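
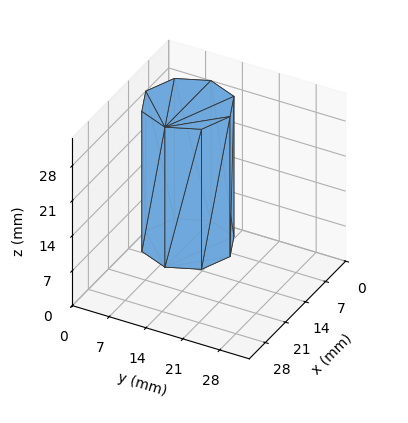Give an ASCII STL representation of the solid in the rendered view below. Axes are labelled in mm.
Reading the render: the shape is a regular 8-sided prism (a cylinder approximated with 8 flat sides), circumscribed radius ≈ 8 mm, height ≈ 28 mm (dimensions read to the nearest mm from the axis ticks). For the STL, each face is triangulated and given an outward normal.

solid part
  facet normal 0.0000 0.0000 -1.0000
    outer loop
      vertex 8.00 16.00 0.00
      vertex 13.66 13.66 0.00
      vertex 16.00 8.00 0.00
    endloop
  endfacet
  facet normal 0.0000 0.0000 -1.0000
    outer loop
      vertex 2.34 13.66 0.00
      vertex 8.00 16.00 0.00
      vertex 16.00 8.00 0.00
    endloop
  endfacet
  facet normal 0.0000 0.0000 -1.0000
    outer loop
      vertex 0.00 8.00 0.00
      vertex 2.34 13.66 0.00
      vertex 16.00 8.00 0.00
    endloop
  endfacet
  facet normal 0.0000 0.0000 -1.0000
    outer loop
      vertex 2.34 2.34 0.00
      vertex 0.00 8.00 0.00
      vertex 16.00 8.00 0.00
    endloop
  endfacet
  facet normal 0.0000 0.0000 -1.0000
    outer loop
      vertex 8.00 0.00 0.00
      vertex 2.34 2.34 0.00
      vertex 16.00 8.00 0.00
    endloop
  endfacet
  facet normal 0.0000 0.0000 -1.0000
    outer loop
      vertex 13.66 2.34 0.00
      vertex 8.00 0.00 0.00
      vertex 16.00 8.00 0.00
    endloop
  endfacet
  facet normal 0.0000 0.0000 1.0000
    outer loop
      vertex 16.00 8.00 28.00
      vertex 13.66 13.66 28.00
      vertex 8.00 16.00 28.00
    endloop
  endfacet
  facet normal 0.0000 0.0000 1.0000
    outer loop
      vertex 16.00 8.00 28.00
      vertex 8.00 16.00 28.00
      vertex 2.34 13.66 28.00
    endloop
  endfacet
  facet normal 0.0000 0.0000 1.0000
    outer loop
      vertex 16.00 8.00 28.00
      vertex 2.34 13.66 28.00
      vertex 0.00 8.00 28.00
    endloop
  endfacet
  facet normal 0.0000 0.0000 1.0000
    outer loop
      vertex 16.00 8.00 28.00
      vertex 0.00 8.00 28.00
      vertex 2.34 2.34 28.00
    endloop
  endfacet
  facet normal 0.0000 0.0000 1.0000
    outer loop
      vertex 16.00 8.00 28.00
      vertex 2.34 2.34 28.00
      vertex 8.00 0.00 28.00
    endloop
  endfacet
  facet normal 0.0000 0.0000 1.0000
    outer loop
      vertex 16.00 8.00 28.00
      vertex 8.00 0.00 28.00
      vertex 13.66 2.34 28.00
    endloop
  endfacet
  facet normal 0.9241 0.3821 0.0000
    outer loop
      vertex 16.00 8.00 0.00
      vertex 13.66 13.66 0.00
      vertex 13.66 13.66 28.00
    endloop
  endfacet
  facet normal 0.9241 0.3821 0.0000
    outer loop
      vertex 16.00 8.00 0.00
      vertex 13.66 13.66 28.00
      vertex 16.00 8.00 28.00
    endloop
  endfacet
  facet normal 0.3821 0.9241 0.0000
    outer loop
      vertex 13.66 13.66 0.00
      vertex 8.00 16.00 0.00
      vertex 8.00 16.00 28.00
    endloop
  endfacet
  facet normal 0.3821 0.9241 0.0000
    outer loop
      vertex 13.66 13.66 0.00
      vertex 8.00 16.00 28.00
      vertex 13.66 13.66 28.00
    endloop
  endfacet
  facet normal -0.3821 0.9241 0.0000
    outer loop
      vertex 8.00 16.00 0.00
      vertex 2.34 13.66 0.00
      vertex 2.34 13.66 28.00
    endloop
  endfacet
  facet normal -0.3821 0.9241 0.0000
    outer loop
      vertex 8.00 16.00 0.00
      vertex 2.34 13.66 28.00
      vertex 8.00 16.00 28.00
    endloop
  endfacet
  facet normal -0.9241 0.3821 0.0000
    outer loop
      vertex 2.34 13.66 0.00
      vertex 0.00 8.00 0.00
      vertex 0.00 8.00 28.00
    endloop
  endfacet
  facet normal -0.9241 0.3821 0.0000
    outer loop
      vertex 2.34 13.66 0.00
      vertex 0.00 8.00 28.00
      vertex 2.34 13.66 28.00
    endloop
  endfacet
  facet normal -0.9241 -0.3821 0.0000
    outer loop
      vertex 0.00 8.00 0.00
      vertex 2.34 2.34 0.00
      vertex 2.34 2.34 28.00
    endloop
  endfacet
  facet normal -0.9241 -0.3821 0.0000
    outer loop
      vertex 0.00 8.00 0.00
      vertex 2.34 2.34 28.00
      vertex 0.00 8.00 28.00
    endloop
  endfacet
  facet normal -0.3821 -0.9241 0.0000
    outer loop
      vertex 2.34 2.34 0.00
      vertex 8.00 0.00 0.00
      vertex 8.00 0.00 28.00
    endloop
  endfacet
  facet normal -0.3821 -0.9241 0.0000
    outer loop
      vertex 2.34 2.34 0.00
      vertex 8.00 0.00 28.00
      vertex 2.34 2.34 28.00
    endloop
  endfacet
  facet normal 0.3821 -0.9241 0.0000
    outer loop
      vertex 8.00 0.00 0.00
      vertex 13.66 2.34 0.00
      vertex 13.66 2.34 28.00
    endloop
  endfacet
  facet normal 0.3821 -0.9241 0.0000
    outer loop
      vertex 8.00 0.00 0.00
      vertex 13.66 2.34 28.00
      vertex 8.00 0.00 28.00
    endloop
  endfacet
  facet normal 0.9241 -0.3821 0.0000
    outer loop
      vertex 13.66 2.34 0.00
      vertex 16.00 8.00 0.00
      vertex 16.00 8.00 28.00
    endloop
  endfacet
  facet normal 0.9241 -0.3821 0.0000
    outer loop
      vertex 13.66 2.34 0.00
      vertex 16.00 8.00 28.00
      vertex 13.66 2.34 28.00
    endloop
  endfacet
endsolid part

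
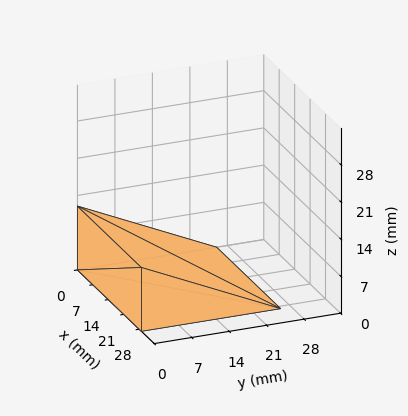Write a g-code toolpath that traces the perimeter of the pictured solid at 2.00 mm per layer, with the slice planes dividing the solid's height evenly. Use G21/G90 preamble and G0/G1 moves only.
Reading the render: the shape is a wedge (ramp): 29 × 26 mm base, rising to 12 mm along the y=0 edge and sloping linearly to z=0 at y=26 (dimensions read to the nearest mm from the axis ticks). For the g-code, the solid's height is divided into equal slices at the stated Δz and each level perimeter traced with G1 moves after a G0 lift.

; perimeter-only toolpath
G21 ; units = mm
G90 ; absolute positioning
G28 ; home
; layer 1
G0 Z2.00
G0 X0.00 Y0.00
G1 X29.00 Y0.00
G1 X29.00 Y21.67
G1 X0.00 Y21.67
G1 X0.00 Y0.00
; layer 2
G0 Z4.00
G0 X0.00 Y0.00
G1 X29.00 Y0.00
G1 X29.00 Y17.33
G1 X0.00 Y17.33
G1 X0.00 Y0.00
; layer 3
G0 Z6.00
G0 X0.00 Y0.00
G1 X29.00 Y0.00
G1 X29.00 Y13.00
G1 X0.00 Y13.00
G1 X0.00 Y0.00
; layer 4
G0 Z8.00
G0 X0.00 Y0.00
G1 X29.00 Y0.00
G1 X29.00 Y8.67
G1 X0.00 Y8.67
G1 X0.00 Y0.00
; layer 5
G0 Z10.00
G0 X0.00 Y0.00
G1 X29.00 Y0.00
G1 X29.00 Y4.33
G1 X0.00 Y4.33
G1 X0.00 Y0.00
M2 ; end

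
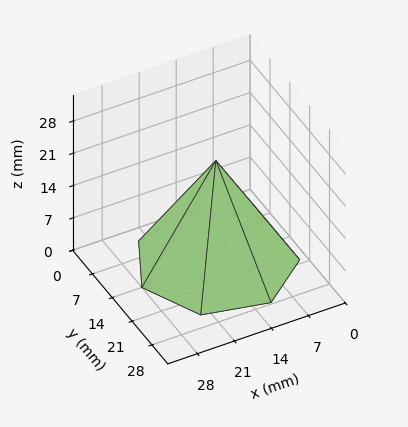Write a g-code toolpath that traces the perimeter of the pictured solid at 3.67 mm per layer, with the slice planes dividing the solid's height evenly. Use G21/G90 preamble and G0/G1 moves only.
Reading the render: the shape is a regular 7-sided pyramid, base circumscribed radius ≈ 14 mm, apex at z ≈ 22 mm (dimensions read to the nearest mm from the axis ticks). For the g-code, the solid's height is divided into equal slices at the stated Δz and each level perimeter traced with G1 moves after a G0 lift.

; perimeter-only toolpath
G21 ; units = mm
G90 ; absolute positioning
G28 ; home
; layer 1
G0 Z3.67
G0 X25.67 Y14.00
G1 X21.27 Y23.12
G1 X11.40 Y25.38
G1 X3.49 Y19.06
G1 X3.49 Y8.94
G1 X11.40 Y2.62
G1 X21.27 Y4.88
G1 X25.67 Y14.00
; layer 2
G0 Z7.33
G0 X23.33 Y14.00
G1 X19.82 Y21.30
G1 X11.92 Y23.10
G1 X5.59 Y18.05
G1 X5.59 Y9.95
G1 X11.92 Y4.90
G1 X19.82 Y6.70
G1 X23.33 Y14.00
; layer 3
G0 Z11.00
G0 X21.00 Y14.00
G1 X18.37 Y19.48
G1 X12.44 Y20.82
G1 X7.70 Y17.04
G1 X7.70 Y10.96
G1 X12.44 Y7.17
G1 X18.37 Y8.53
G1 X21.00 Y14.00
; layer 4
G0 Z14.67
G0 X18.67 Y14.00
G1 X16.91 Y17.65
G1 X12.96 Y18.55
G1 X9.80 Y16.02
G1 X9.80 Y11.98
G1 X12.96 Y9.45
G1 X16.91 Y10.35
G1 X18.67 Y14.00
; layer 5
G0 Z18.33
G0 X16.33 Y14.00
G1 X15.46 Y15.83
G1 X13.48 Y16.28
G1 X11.90 Y15.01
G1 X11.90 Y12.99
G1 X13.48 Y11.72
G1 X15.46 Y12.17
G1 X16.33 Y14.00
M2 ; end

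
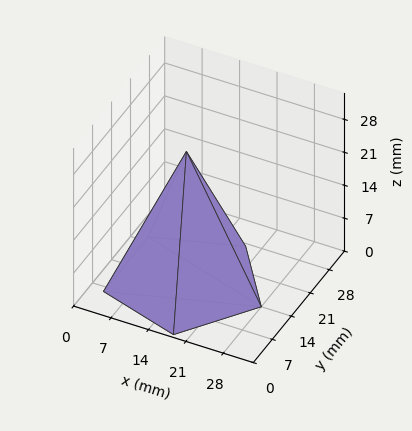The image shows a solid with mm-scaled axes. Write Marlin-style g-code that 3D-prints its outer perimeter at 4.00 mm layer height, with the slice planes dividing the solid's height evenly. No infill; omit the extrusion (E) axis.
Reading the render: the shape is a regular 5-sided pyramid, base circumscribed radius ≈ 14 mm, apex at z ≈ 28 mm (dimensions read to the nearest mm from the axis ticks). For the g-code, the solid's height is divided into equal slices at the stated Δz and each level perimeter traced with G1 moves after a G0 lift.

; perimeter-only toolpath
G21 ; units = mm
G90 ; absolute positioning
G28 ; home
; layer 1
G0 Z4.00
G0 X26.00 Y14.00
G1 X17.71 Y25.41
G1 X4.29 Y21.05
G1 X4.29 Y6.95
G1 X17.71 Y2.59
G1 X26.00 Y14.00
; layer 2
G0 Z8.00
G0 X24.00 Y14.00
G1 X17.09 Y23.51
G1 X5.91 Y19.88
G1 X5.91 Y8.12
G1 X17.09 Y4.49
G1 X24.00 Y14.00
; layer 3
G0 Z12.00
G0 X22.00 Y14.00
G1 X16.47 Y21.61
G1 X7.53 Y18.70
G1 X7.53 Y9.30
G1 X16.47 Y6.39
G1 X22.00 Y14.00
; layer 4
G0 Z16.00
G0 X20.00 Y14.00
G1 X15.86 Y19.70
G1 X9.14 Y17.53
G1 X9.14 Y10.47
G1 X15.86 Y8.30
G1 X20.00 Y14.00
; layer 5
G0 Z20.00
G0 X18.00 Y14.00
G1 X15.24 Y17.80
G1 X10.76 Y16.35
G1 X10.76 Y11.65
G1 X15.24 Y10.20
G1 X18.00 Y14.00
; layer 6
G0 Z24.00
G0 X16.00 Y14.00
G1 X14.62 Y15.90
G1 X12.38 Y15.18
G1 X12.38 Y12.82
G1 X14.62 Y12.10
G1 X16.00 Y14.00
M2 ; end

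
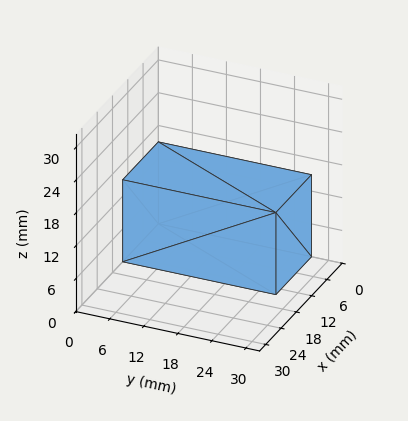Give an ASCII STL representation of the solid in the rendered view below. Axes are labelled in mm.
Reading the render: the shape is a rectangular box, roughly 14 × 27 mm footprint and 15 mm tall (dimensions read to the nearest mm from the axis ticks). For the STL, each face is triangulated and given an outward normal.

solid part
  facet normal 0.0000 0.0000 -1.0000
    outer loop
      vertex 14.000 27.000 0.000
      vertex 14.000 0.000 0.000
      vertex 0.000 0.000 0.000
    endloop
  endfacet
  facet normal 0.0000 0.0000 -1.0000
    outer loop
      vertex 0.000 27.000 0.000
      vertex 14.000 27.000 0.000
      vertex 0.000 0.000 0.000
    endloop
  endfacet
  facet normal 0.0000 0.0000 1.0000
    outer loop
      vertex 0.000 0.000 15.000
      vertex 14.000 0.000 15.000
      vertex 14.000 27.000 15.000
    endloop
  endfacet
  facet normal 0.0000 0.0000 1.0000
    outer loop
      vertex 0.000 0.000 15.000
      vertex 14.000 27.000 15.000
      vertex 0.000 27.000 15.000
    endloop
  endfacet
  facet normal 0.0000 -1.0000 0.0000
    outer loop
      vertex 0.000 0.000 0.000
      vertex 14.000 0.000 0.000
      vertex 14.000 0.000 15.000
    endloop
  endfacet
  facet normal 0.0000 -1.0000 0.0000
    outer loop
      vertex 0.000 0.000 0.000
      vertex 14.000 0.000 15.000
      vertex 0.000 0.000 15.000
    endloop
  endfacet
  facet normal 0.0000 1.0000 0.0000
    outer loop
      vertex 14.000 27.000 15.000
      vertex 14.000 27.000 0.000
      vertex 0.000 27.000 0.000
    endloop
  endfacet
  facet normal 0.0000 1.0000 0.0000
    outer loop
      vertex 0.000 27.000 15.000
      vertex 14.000 27.000 15.000
      vertex 0.000 27.000 0.000
    endloop
  endfacet
  facet normal -1.0000 0.0000 0.0000
    outer loop
      vertex 0.000 27.000 15.000
      vertex 0.000 27.000 0.000
      vertex 0.000 0.000 0.000
    endloop
  endfacet
  facet normal -1.0000 0.0000 0.0000
    outer loop
      vertex 0.000 0.000 15.000
      vertex 0.000 27.000 15.000
      vertex 0.000 0.000 0.000
    endloop
  endfacet
  facet normal 1.0000 0.0000 0.0000
    outer loop
      vertex 14.000 0.000 0.000
      vertex 14.000 27.000 0.000
      vertex 14.000 27.000 15.000
    endloop
  endfacet
  facet normal 1.0000 0.0000 0.0000
    outer loop
      vertex 14.000 0.000 0.000
      vertex 14.000 27.000 15.000
      vertex 14.000 0.000 15.000
    endloop
  endfacet
endsolid part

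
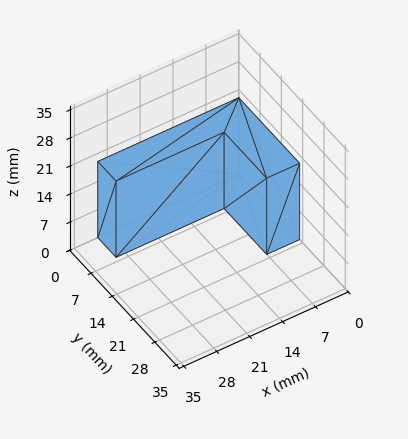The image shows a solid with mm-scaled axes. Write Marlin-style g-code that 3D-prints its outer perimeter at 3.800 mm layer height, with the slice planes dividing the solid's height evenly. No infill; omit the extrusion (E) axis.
Reading the render: the shape is an L-shaped prism: outer 30 × 20 mm, arm thicknesses ≈ 6 mm (horizontal) and 7 mm (vertical), extruded 19 mm in z (dimensions read to the nearest mm from the axis ticks). For the g-code, the solid's height is divided into equal slices at the stated Δz and each level perimeter traced with G1 moves after a G0 lift.

; perimeter-only toolpath
G21 ; units = mm
G90 ; absolute positioning
G28 ; home
; layer 1
G0 Z3.800
G0 X0.000 Y0.000
G1 X30.000 Y0.000
G1 X30.000 Y6.000
G1 X7.000 Y6.000
G1 X7.000 Y20.000
G1 X0.000 Y20.000
G1 X0.000 Y0.000
; layer 2
G0 Z7.600
G0 X0.000 Y0.000
G1 X30.000 Y0.000
G1 X30.000 Y6.000
G1 X7.000 Y6.000
G1 X7.000 Y20.000
G1 X0.000 Y20.000
G1 X0.000 Y0.000
; layer 3
G0 Z11.400
G0 X0.000 Y0.000
G1 X30.000 Y0.000
G1 X30.000 Y6.000
G1 X7.000 Y6.000
G1 X7.000 Y20.000
G1 X0.000 Y20.000
G1 X0.000 Y0.000
; layer 4
G0 Z15.200
G0 X0.000 Y0.000
G1 X30.000 Y0.000
G1 X30.000 Y6.000
G1 X7.000 Y6.000
G1 X7.000 Y20.000
G1 X0.000 Y20.000
G1 X0.000 Y0.000
; layer 5
G0 Z19.000
G0 X0.000 Y0.000
G1 X30.000 Y0.000
G1 X30.000 Y6.000
G1 X7.000 Y6.000
G1 X7.000 Y20.000
G1 X0.000 Y20.000
G1 X0.000 Y0.000
M2 ; end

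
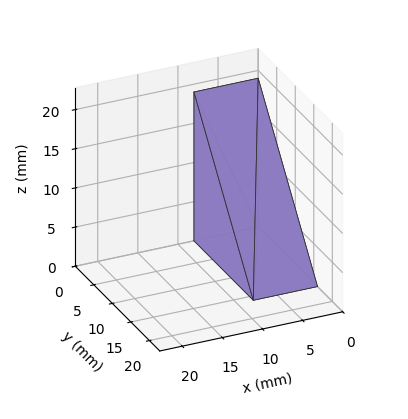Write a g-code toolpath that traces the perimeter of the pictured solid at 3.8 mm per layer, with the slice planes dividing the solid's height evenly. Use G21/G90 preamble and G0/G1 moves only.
Reading the render: the shape is a wedge (ramp): 8 × 16 mm base, rising to 19 mm along the y=0 edge and sloping linearly to z=0 at y=16 (dimensions read to the nearest mm from the axis ticks). For the g-code, the solid's height is divided into equal slices at the stated Δz and each level perimeter traced with G1 moves after a G0 lift.

; perimeter-only toolpath
G21 ; units = mm
G90 ; absolute positioning
G28 ; home
; layer 1
G0 Z3.8
G0 X0.0 Y0.0
G1 X8.0 Y0.0
G1 X8.0 Y12.8
G1 X0.0 Y12.8
G1 X0.0 Y0.0
; layer 2
G0 Z7.6
G0 X0.0 Y0.0
G1 X8.0 Y0.0
G1 X8.0 Y9.6
G1 X0.0 Y9.6
G1 X0.0 Y0.0
; layer 3
G0 Z11.4
G0 X0.0 Y0.0
G1 X8.0 Y0.0
G1 X8.0 Y6.4
G1 X0.0 Y6.4
G1 X0.0 Y0.0
; layer 4
G0 Z15.2
G0 X0.0 Y0.0
G1 X8.0 Y0.0
G1 X8.0 Y3.2
G1 X0.0 Y3.2
G1 X0.0 Y0.0
M2 ; end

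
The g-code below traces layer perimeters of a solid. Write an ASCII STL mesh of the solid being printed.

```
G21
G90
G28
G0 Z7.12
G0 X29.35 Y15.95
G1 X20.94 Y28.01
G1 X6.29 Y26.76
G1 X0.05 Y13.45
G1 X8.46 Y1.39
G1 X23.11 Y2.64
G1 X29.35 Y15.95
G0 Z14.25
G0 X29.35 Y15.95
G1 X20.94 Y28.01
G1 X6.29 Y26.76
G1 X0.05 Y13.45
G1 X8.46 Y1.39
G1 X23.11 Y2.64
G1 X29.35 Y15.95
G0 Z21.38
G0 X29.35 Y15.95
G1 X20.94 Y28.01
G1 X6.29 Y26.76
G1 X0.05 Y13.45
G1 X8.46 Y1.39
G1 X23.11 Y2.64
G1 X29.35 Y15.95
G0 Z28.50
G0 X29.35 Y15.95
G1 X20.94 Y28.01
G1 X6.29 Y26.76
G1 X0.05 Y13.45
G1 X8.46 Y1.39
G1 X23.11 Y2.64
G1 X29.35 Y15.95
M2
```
solid part
  facet normal 0.0000 0.0000 -1.0000
    outer loop
      vertex 6.29 26.76 0.00
      vertex 20.94 28.01 0.00
      vertex 29.35 15.95 0.00
    endloop
  endfacet
  facet normal 0.0000 0.0000 -1.0000
    outer loop
      vertex 0.05 13.45 0.00
      vertex 6.29 26.76 0.00
      vertex 29.35 15.95 0.00
    endloop
  endfacet
  facet normal 0.0000 0.0000 -1.0000
    outer loop
      vertex 8.46 1.39 0.00
      vertex 0.05 13.45 0.00
      vertex 29.35 15.95 0.00
    endloop
  endfacet
  facet normal 0.0000 0.0000 -1.0000
    outer loop
      vertex 23.11 2.64 0.00
      vertex 8.46 1.39 0.00
      vertex 29.35 15.95 0.00
    endloop
  endfacet
  facet normal 0.0000 0.0000 1.0000
    outer loop
      vertex 29.35 15.95 28.50
      vertex 20.94 28.01 28.50
      vertex 6.29 26.76 28.50
    endloop
  endfacet
  facet normal 0.0000 0.0000 1.0000
    outer loop
      vertex 29.35 15.95 28.50
      vertex 6.29 26.76 28.50
      vertex 0.05 13.45 28.50
    endloop
  endfacet
  facet normal 0.0000 0.0000 1.0000
    outer loop
      vertex 29.35 15.95 28.50
      vertex 0.05 13.45 28.50
      vertex 8.46 1.39 28.50
    endloop
  endfacet
  facet normal 0.0000 0.0000 1.0000
    outer loop
      vertex 29.35 15.95 28.50
      vertex 8.46 1.39 28.50
      vertex 23.11 2.64 28.50
    endloop
  endfacet
  facet normal 0.8203 0.5720 0.0000
    outer loop
      vertex 29.35 15.95 0.00
      vertex 20.94 28.01 0.00
      vertex 20.94 28.01 28.50
    endloop
  endfacet
  facet normal 0.8203 0.5720 0.0000
    outer loop
      vertex 29.35 15.95 0.00
      vertex 20.94 28.01 28.50
      vertex 29.35 15.95 28.50
    endloop
  endfacet
  facet normal -0.0850 0.9964 0.0000
    outer loop
      vertex 20.94 28.01 0.00
      vertex 6.29 26.76 0.00
      vertex 6.29 26.76 28.50
    endloop
  endfacet
  facet normal -0.0850 0.9964 0.0000
    outer loop
      vertex 20.94 28.01 0.00
      vertex 6.29 26.76 28.50
      vertex 20.94 28.01 28.50
    endloop
  endfacet
  facet normal -0.9054 0.4245 0.0000
    outer loop
      vertex 6.29 26.76 0.00
      vertex 0.05 13.45 0.00
      vertex 0.05 13.45 28.50
    endloop
  endfacet
  facet normal -0.9054 0.4245 0.0000
    outer loop
      vertex 6.29 26.76 0.00
      vertex 0.05 13.45 28.50
      vertex 6.29 26.76 28.50
    endloop
  endfacet
  facet normal -0.8203 -0.5720 0.0000
    outer loop
      vertex 0.05 13.45 0.00
      vertex 8.46 1.39 0.00
      vertex 8.46 1.39 28.50
    endloop
  endfacet
  facet normal -0.8203 -0.5720 0.0000
    outer loop
      vertex 0.05 13.45 0.00
      vertex 8.46 1.39 28.50
      vertex 0.05 13.45 28.50
    endloop
  endfacet
  facet normal 0.0850 -0.9964 0.0000
    outer loop
      vertex 8.46 1.39 0.00
      vertex 23.11 2.64 0.00
      vertex 23.11 2.64 28.50
    endloop
  endfacet
  facet normal 0.0850 -0.9964 0.0000
    outer loop
      vertex 8.46 1.39 0.00
      vertex 23.11 2.64 28.50
      vertex 8.46 1.39 28.50
    endloop
  endfacet
  facet normal 0.9054 -0.4245 0.0000
    outer loop
      vertex 23.11 2.64 0.00
      vertex 29.35 15.95 0.00
      vertex 29.35 15.95 28.50
    endloop
  endfacet
  facet normal 0.9054 -0.4245 0.0000
    outer loop
      vertex 23.11 2.64 0.00
      vertex 29.35 15.95 28.50
      vertex 23.11 2.64 28.50
    endloop
  endfacet
endsolid part

The G0 Z moves step by Δz≈7.12 mm. Every layer's G1 loop is the same polygon, so the solid is a straight extrusion of it from z=0 to z≈28.5. Closing with flat bottom and top caps and triangulating gives 20 facets — a regular 6-sided prism (a cylinder approximated with 6 flat sides), circumscribed radius ≈ 14.7 mm, height ≈ 28.5 mm.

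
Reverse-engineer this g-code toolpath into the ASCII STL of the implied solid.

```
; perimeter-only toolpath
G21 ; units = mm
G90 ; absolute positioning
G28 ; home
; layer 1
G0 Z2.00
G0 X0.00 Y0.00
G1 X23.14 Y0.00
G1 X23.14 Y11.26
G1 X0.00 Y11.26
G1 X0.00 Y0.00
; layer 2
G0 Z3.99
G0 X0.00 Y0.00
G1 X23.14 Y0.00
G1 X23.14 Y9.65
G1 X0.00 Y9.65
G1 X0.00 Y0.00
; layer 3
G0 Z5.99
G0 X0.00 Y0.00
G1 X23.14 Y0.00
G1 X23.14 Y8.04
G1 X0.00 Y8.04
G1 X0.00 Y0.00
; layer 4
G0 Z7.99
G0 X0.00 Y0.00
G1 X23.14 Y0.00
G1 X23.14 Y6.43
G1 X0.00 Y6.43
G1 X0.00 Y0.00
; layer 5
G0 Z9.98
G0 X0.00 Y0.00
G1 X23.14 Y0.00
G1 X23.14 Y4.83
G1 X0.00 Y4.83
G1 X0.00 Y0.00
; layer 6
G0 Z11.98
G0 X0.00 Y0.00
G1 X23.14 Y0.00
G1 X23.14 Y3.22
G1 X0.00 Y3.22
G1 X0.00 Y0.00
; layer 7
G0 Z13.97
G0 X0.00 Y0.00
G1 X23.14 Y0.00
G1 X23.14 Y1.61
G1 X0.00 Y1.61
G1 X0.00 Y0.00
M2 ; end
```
solid part
  facet normal 0.0000 0.0000 -1.0000
    outer loop
      vertex 23.14 12.87 0.00
      vertex 23.14 0.00 0.00
      vertex 0.00 0.00 0.00
    endloop
  endfacet
  facet normal 0.0000 0.0000 -1.0000
    outer loop
      vertex 0.00 12.87 0.00
      vertex 23.14 12.87 0.00
      vertex 0.00 0.00 0.00
    endloop
  endfacet
  facet normal 0.0000 -1.0000 0.0000
    outer loop
      vertex 0.00 0.00 0.00
      vertex 23.14 0.00 0.00
      vertex 23.14 0.00 15.97
    endloop
  endfacet
  facet normal 0.0000 -1.0000 0.0000
    outer loop
      vertex 0.00 0.00 0.00
      vertex 23.14 0.00 15.97
      vertex 0.00 0.00 15.97
    endloop
  endfacet
  facet normal 0.0000 0.7786 0.6275
    outer loop
      vertex 0.00 0.00 15.97
      vertex 23.14 0.00 15.97
      vertex 23.14 12.87 0.00
    endloop
  endfacet
  facet normal 0.0000 0.7786 0.6275
    outer loop
      vertex 0.00 0.00 15.97
      vertex 23.14 12.87 0.00
      vertex 0.00 12.87 0.00
    endloop
  endfacet
  facet normal -1.0000 0.0000 0.0000
    outer loop
      vertex 0.00 0.00 15.97
      vertex 0.00 12.87 0.00
      vertex 0.00 0.00 0.00
    endloop
  endfacet
  facet normal 1.0000 0.0000 0.0000
    outer loop
      vertex 23.14 0.00 0.00
      vertex 23.14 12.87 0.00
      vertex 23.14 0.00 15.97
    endloop
  endfacet
endsolid part

The G0 Z moves step by Δz≈2.00 mm. The G1 loops shrink linearly with z, so the solid tapers from its base footprint up to z≈16. Closing with a flat bottom cap and the tapered top and triangulating gives 8 facets — a wedge (ramp): 23.1 × 12.9 mm base, rising to 16 mm along the y=0 edge and sloping linearly to z=0 at y=12.9.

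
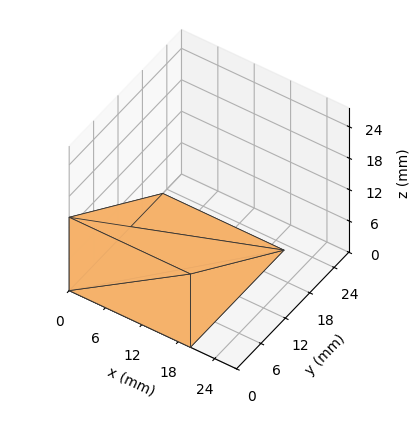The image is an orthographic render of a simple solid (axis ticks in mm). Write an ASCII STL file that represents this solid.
Reading the render: the shape is a wedge (ramp): 20 × 23 mm base, rising to 14 mm along the y=0 edge and sloping linearly to z=0 at y=23 (dimensions read to the nearest mm from the axis ticks). For the STL, each face is triangulated and given an outward normal.

solid part
  facet normal 0.0000 0.0000 -1.0000
    outer loop
      vertex 20.000 23.000 0.000
      vertex 20.000 0.000 0.000
      vertex 0.000 0.000 0.000
    endloop
  endfacet
  facet normal 0.0000 0.0000 -1.0000
    outer loop
      vertex 0.000 23.000 0.000
      vertex 20.000 23.000 0.000
      vertex 0.000 0.000 0.000
    endloop
  endfacet
  facet normal 0.0000 -1.0000 0.0000
    outer loop
      vertex 0.000 0.000 0.000
      vertex 20.000 0.000 0.000
      vertex 20.000 0.000 14.000
    endloop
  endfacet
  facet normal 0.0000 -1.0000 0.0000
    outer loop
      vertex 0.000 0.000 0.000
      vertex 20.000 0.000 14.000
      vertex 0.000 0.000 14.000
    endloop
  endfacet
  facet normal 0.0000 0.5199 0.8542
    outer loop
      vertex 0.000 0.000 14.000
      vertex 20.000 0.000 14.000
      vertex 20.000 23.000 0.000
    endloop
  endfacet
  facet normal 0.0000 0.5199 0.8542
    outer loop
      vertex 0.000 0.000 14.000
      vertex 20.000 23.000 0.000
      vertex 0.000 23.000 0.000
    endloop
  endfacet
  facet normal -1.0000 0.0000 0.0000
    outer loop
      vertex 0.000 0.000 14.000
      vertex 0.000 23.000 0.000
      vertex 0.000 0.000 0.000
    endloop
  endfacet
  facet normal 1.0000 0.0000 0.0000
    outer loop
      vertex 20.000 0.000 0.000
      vertex 20.000 23.000 0.000
      vertex 20.000 0.000 14.000
    endloop
  endfacet
endsolid part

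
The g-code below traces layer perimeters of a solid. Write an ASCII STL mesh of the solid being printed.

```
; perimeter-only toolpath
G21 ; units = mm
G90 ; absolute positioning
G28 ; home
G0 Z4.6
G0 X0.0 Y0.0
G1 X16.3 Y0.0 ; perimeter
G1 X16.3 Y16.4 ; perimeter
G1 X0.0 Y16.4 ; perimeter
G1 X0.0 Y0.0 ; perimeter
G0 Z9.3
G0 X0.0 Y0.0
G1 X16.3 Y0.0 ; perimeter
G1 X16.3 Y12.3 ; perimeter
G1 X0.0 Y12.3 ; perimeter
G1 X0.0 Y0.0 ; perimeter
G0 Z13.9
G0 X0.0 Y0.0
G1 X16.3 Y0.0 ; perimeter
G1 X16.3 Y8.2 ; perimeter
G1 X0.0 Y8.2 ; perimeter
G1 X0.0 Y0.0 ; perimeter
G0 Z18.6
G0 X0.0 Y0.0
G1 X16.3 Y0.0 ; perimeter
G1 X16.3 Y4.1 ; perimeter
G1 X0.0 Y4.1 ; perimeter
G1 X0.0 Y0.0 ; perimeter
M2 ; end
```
solid part
  facet normal 0.0000 0.0000 -1.0000
    outer loop
      vertex 16.3 20.5 0.0
      vertex 16.3 0.0 0.0
      vertex 0.0 0.0 0.0
    endloop
  endfacet
  facet normal 0.0000 0.0000 -1.0000
    outer loop
      vertex 0.0 20.5 0.0
      vertex 16.3 20.5 0.0
      vertex 0.0 0.0 0.0
    endloop
  endfacet
  facet normal 0.0000 -1.0000 0.0000
    outer loop
      vertex 0.0 0.0 0.0
      vertex 16.3 0.0 0.0
      vertex 16.3 0.0 23.2
    endloop
  endfacet
  facet normal 0.0000 -1.0000 0.0000
    outer loop
      vertex 0.0 0.0 0.0
      vertex 16.3 0.0 23.2
      vertex 0.0 0.0 23.2
    endloop
  endfacet
  facet normal 0.0000 0.7494 0.6622
    outer loop
      vertex 0.0 0.0 23.2
      vertex 16.3 0.0 23.2
      vertex 16.3 20.5 0.0
    endloop
  endfacet
  facet normal 0.0000 0.7494 0.6622
    outer loop
      vertex 0.0 0.0 23.2
      vertex 16.3 20.5 0.0
      vertex 0.0 20.5 0.0
    endloop
  endfacet
  facet normal -1.0000 0.0000 0.0000
    outer loop
      vertex 0.0 0.0 23.2
      vertex 0.0 20.5 0.0
      vertex 0.0 0.0 0.0
    endloop
  endfacet
  facet normal 1.0000 0.0000 0.0000
    outer loop
      vertex 16.3 0.0 0.0
      vertex 16.3 20.5 0.0
      vertex 16.3 0.0 23.2
    endloop
  endfacet
endsolid part

The G0 Z moves step by Δz≈4.6 mm. The G1 loops shrink linearly with z, so the solid tapers from its base footprint up to z≈23.2. Closing with a flat bottom cap and the tapered top and triangulating gives 8 facets — a wedge (ramp): 16.3 × 20.5 mm base, rising to 23.2 mm along the y=0 edge and sloping linearly to z=0 at y=20.5.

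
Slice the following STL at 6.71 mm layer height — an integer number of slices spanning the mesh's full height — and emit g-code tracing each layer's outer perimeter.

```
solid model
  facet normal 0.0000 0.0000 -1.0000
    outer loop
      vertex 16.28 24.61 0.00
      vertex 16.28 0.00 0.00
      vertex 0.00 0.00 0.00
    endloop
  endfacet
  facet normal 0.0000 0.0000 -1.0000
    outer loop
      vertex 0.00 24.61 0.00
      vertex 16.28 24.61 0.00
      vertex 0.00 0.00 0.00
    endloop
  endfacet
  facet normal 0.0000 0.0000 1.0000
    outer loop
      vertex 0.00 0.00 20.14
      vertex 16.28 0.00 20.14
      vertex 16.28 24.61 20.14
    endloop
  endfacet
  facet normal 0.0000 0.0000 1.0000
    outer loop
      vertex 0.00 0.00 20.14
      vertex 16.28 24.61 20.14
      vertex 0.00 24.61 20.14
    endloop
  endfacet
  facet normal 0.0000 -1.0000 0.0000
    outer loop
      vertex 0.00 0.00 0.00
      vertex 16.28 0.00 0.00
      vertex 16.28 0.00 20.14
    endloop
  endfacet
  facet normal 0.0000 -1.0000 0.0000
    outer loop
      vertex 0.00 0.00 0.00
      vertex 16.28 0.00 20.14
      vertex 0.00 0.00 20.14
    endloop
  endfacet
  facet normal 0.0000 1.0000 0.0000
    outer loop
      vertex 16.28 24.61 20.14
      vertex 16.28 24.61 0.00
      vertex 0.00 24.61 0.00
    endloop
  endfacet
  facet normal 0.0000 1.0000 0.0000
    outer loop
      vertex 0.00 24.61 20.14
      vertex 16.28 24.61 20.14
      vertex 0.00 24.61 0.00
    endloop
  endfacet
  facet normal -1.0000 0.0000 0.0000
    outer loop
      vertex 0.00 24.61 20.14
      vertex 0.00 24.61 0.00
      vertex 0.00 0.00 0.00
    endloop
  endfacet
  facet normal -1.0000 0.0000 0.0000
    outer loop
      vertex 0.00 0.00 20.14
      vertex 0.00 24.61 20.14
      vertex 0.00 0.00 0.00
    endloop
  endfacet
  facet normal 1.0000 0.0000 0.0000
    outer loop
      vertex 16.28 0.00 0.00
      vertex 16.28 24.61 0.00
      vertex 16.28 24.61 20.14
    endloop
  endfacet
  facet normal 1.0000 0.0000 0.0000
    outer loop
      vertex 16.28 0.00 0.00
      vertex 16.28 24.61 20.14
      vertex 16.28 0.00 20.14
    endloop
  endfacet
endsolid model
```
; perimeter-only toolpath
G21 ; units = mm
G90 ; absolute positioning
G28 ; home
; layer 1
G0 Z6.71
G0 X0.00 Y0.00
G1 X16.28 Y0.00
G1 X16.28 Y24.61
G1 X0.00 Y24.61
G1 X0.00 Y0.00
; layer 2
G0 Z13.43
G0 X0.00 Y0.00
G1 X16.28 Y0.00
G1 X16.28 Y24.61
G1 X0.00 Y24.61
G1 X0.00 Y0.00
; layer 3
G0 Z20.14
G0 X0.00 Y0.00
G1 X16.28 Y0.00
G1 X16.28 Y24.61
G1 X0.00 Y24.61
G1 X0.00 Y0.00
M2 ; end

The solid is a rectangular box, roughly 16.3 × 24.6 mm footprint and 20.1 mm tall. Slicing at Δz = 6.71 mm — 3 equal slices spanning the solid's height, so layer i sits at z = i·h/3 — gives 3 non-empty perimeters. Each is a 4-segment closed polygon; G0 lifts to the layer z and rapids to the start vertex, then G1 traces the edges.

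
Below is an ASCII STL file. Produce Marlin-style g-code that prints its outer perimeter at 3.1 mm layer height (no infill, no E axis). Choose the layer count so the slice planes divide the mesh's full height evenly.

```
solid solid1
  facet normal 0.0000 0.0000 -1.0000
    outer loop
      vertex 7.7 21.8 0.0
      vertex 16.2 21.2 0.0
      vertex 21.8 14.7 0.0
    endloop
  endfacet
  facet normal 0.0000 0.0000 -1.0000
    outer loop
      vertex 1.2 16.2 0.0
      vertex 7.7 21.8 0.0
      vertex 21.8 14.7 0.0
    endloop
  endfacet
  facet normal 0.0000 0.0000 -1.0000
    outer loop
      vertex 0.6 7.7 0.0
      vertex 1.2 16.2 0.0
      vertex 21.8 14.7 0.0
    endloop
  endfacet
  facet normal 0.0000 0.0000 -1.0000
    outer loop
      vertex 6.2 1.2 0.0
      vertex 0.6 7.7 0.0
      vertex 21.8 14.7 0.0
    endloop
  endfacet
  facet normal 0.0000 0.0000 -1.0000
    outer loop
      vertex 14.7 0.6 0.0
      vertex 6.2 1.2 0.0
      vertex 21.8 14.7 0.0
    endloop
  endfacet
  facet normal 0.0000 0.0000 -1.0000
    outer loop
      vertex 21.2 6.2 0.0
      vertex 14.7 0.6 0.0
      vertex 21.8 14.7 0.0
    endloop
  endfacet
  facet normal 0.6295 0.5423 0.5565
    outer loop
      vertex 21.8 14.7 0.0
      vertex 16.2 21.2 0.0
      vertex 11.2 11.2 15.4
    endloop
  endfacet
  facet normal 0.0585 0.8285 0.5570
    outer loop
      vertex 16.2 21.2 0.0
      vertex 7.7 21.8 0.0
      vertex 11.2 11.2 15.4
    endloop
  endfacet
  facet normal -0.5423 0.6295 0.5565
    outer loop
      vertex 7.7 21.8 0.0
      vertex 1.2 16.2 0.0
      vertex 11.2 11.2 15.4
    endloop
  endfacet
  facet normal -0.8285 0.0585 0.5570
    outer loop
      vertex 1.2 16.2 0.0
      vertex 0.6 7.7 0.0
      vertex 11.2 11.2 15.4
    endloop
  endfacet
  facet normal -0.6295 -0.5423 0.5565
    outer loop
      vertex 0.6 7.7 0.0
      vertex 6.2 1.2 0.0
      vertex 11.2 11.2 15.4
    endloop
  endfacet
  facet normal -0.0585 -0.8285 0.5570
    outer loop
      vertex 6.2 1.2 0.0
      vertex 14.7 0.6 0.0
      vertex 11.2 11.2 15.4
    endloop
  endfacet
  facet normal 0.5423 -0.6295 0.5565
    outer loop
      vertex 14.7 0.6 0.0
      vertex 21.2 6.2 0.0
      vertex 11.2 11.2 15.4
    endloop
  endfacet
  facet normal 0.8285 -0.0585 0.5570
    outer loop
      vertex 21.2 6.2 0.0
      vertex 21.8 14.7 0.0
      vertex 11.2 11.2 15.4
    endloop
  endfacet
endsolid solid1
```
; perimeter-only toolpath
G21 ; units = mm
G90 ; absolute positioning
G28 ; home
; layer 1
G0 Z3.1
G0 X19.7 Y14.0
G1 X15.2 Y19.2
G1 X8.4 Y19.7
G1 X3.2 Y15.2
G1 X2.7 Y8.4
G1 X7.2 Y3.2
G1 X14.0 Y2.7
G1 X19.2 Y7.2
G1 X19.7 Y14.0
; layer 2
G0 Z6.2
G0 X17.6 Y13.3
G1 X14.2 Y17.2
G1 X9.1 Y17.6
G1 X5.2 Y14.2
G1 X4.8 Y9.1
G1 X8.2 Y5.2
G1 X13.3 Y4.8
G1 X17.2 Y8.2
G1 X17.6 Y13.3
; layer 3
G0 Z9.2
G0 X15.4 Y12.6
G1 X13.2 Y15.2
G1 X9.8 Y15.4
G1 X7.2 Y13.2
G1 X7.0 Y9.8
G1 X9.2 Y7.2
G1 X12.6 Y7.0
G1 X15.2 Y9.2
G1 X15.4 Y12.6
; layer 4
G0 Z12.3
G0 X13.3 Y11.9
G1 X12.2 Y13.2
G1 X10.5 Y13.3
G1 X9.2 Y12.2
G1 X9.1 Y10.5
G1 X10.2 Y9.2
G1 X11.9 Y9.1
G1 X13.2 Y10.2
G1 X13.3 Y11.9
M2 ; end

The solid is a regular 8-sided pyramid, base circumscribed radius ≈ 11.2 mm, apex at z ≈ 15.4 mm. Slicing at Δz = 3.1 mm — 5 equal slices spanning the solid's height, so layer i sits at z = i·h/5 — gives 4 non-empty perimeters. Each is a 8-segment closed polygon; G0 lifts to the layer z and rapids to the start vertex, then G1 traces the edges. The cross-section shrinks linearly with z (the slice at the apex is degenerate and omitted).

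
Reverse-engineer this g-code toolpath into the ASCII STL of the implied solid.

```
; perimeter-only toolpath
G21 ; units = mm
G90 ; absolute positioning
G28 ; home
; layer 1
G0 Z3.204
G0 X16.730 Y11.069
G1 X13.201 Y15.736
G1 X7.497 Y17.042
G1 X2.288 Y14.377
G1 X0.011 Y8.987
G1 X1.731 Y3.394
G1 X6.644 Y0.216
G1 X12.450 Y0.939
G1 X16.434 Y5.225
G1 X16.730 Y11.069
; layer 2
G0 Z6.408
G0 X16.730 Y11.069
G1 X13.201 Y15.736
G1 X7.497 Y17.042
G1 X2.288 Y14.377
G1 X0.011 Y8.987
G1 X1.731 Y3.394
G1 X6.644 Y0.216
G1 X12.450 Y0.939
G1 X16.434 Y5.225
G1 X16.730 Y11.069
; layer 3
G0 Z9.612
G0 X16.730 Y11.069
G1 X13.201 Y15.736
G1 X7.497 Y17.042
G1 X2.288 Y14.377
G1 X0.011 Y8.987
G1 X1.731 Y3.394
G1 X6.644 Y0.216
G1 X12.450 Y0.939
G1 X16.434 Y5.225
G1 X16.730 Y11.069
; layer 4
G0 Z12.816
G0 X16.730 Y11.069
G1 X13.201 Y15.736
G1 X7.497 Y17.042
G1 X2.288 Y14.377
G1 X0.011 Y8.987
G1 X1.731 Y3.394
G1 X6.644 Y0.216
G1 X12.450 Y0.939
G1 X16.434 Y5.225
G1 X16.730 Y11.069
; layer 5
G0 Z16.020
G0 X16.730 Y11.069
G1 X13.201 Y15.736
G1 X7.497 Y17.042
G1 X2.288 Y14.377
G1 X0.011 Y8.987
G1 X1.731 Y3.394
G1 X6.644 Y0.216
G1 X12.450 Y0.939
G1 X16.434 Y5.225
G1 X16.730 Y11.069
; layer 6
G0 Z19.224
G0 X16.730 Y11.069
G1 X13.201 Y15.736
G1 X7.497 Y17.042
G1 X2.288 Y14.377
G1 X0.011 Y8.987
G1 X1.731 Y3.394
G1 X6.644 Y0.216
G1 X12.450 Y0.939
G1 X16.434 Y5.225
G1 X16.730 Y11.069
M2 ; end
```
solid part
  facet normal 0.0000 0.0000 -1.0000
    outer loop
      vertex 7.497 17.042 0.000
      vertex 13.201 15.736 0.000
      vertex 16.730 11.069 0.000
    endloop
  endfacet
  facet normal 0.0000 0.0000 -1.0000
    outer loop
      vertex 2.288 14.377 0.000
      vertex 7.497 17.042 0.000
      vertex 16.730 11.069 0.000
    endloop
  endfacet
  facet normal 0.0000 0.0000 -1.0000
    outer loop
      vertex 0.011 8.987 0.000
      vertex 2.288 14.377 0.000
      vertex 16.730 11.069 0.000
    endloop
  endfacet
  facet normal 0.0000 0.0000 -1.0000
    outer loop
      vertex 1.731 3.394 0.000
      vertex 0.011 8.987 0.000
      vertex 16.730 11.069 0.000
    endloop
  endfacet
  facet normal 0.0000 0.0000 -1.0000
    outer loop
      vertex 6.644 0.216 0.000
      vertex 1.731 3.394 0.000
      vertex 16.730 11.069 0.000
    endloop
  endfacet
  facet normal 0.0000 0.0000 -1.0000
    outer loop
      vertex 12.450 0.939 0.000
      vertex 6.644 0.216 0.000
      vertex 16.730 11.069 0.000
    endloop
  endfacet
  facet normal 0.0000 0.0000 -1.0000
    outer loop
      vertex 16.434 5.225 0.000
      vertex 12.450 0.939 0.000
      vertex 16.730 11.069 0.000
    endloop
  endfacet
  facet normal 0.0000 0.0000 1.0000
    outer loop
      vertex 16.730 11.069 19.224
      vertex 13.201 15.736 19.224
      vertex 7.497 17.042 19.224
    endloop
  endfacet
  facet normal 0.0000 0.0000 1.0000
    outer loop
      vertex 16.730 11.069 19.224
      vertex 7.497 17.042 19.224
      vertex 2.288 14.377 19.224
    endloop
  endfacet
  facet normal 0.0000 0.0000 1.0000
    outer loop
      vertex 16.730 11.069 19.224
      vertex 2.288 14.377 19.224
      vertex 0.011 8.987 19.224
    endloop
  endfacet
  facet normal 0.0000 0.0000 1.0000
    outer loop
      vertex 16.730 11.069 19.224
      vertex 0.011 8.987 19.224
      vertex 1.731 3.394 19.224
    endloop
  endfacet
  facet normal 0.0000 0.0000 1.0000
    outer loop
      vertex 16.730 11.069 19.224
      vertex 1.731 3.394 19.224
      vertex 6.644 0.216 19.224
    endloop
  endfacet
  facet normal 0.0000 0.0000 1.0000
    outer loop
      vertex 16.730 11.069 19.224
      vertex 6.644 0.216 19.224
      vertex 12.450 0.939 19.224
    endloop
  endfacet
  facet normal 0.0000 0.0000 1.0000
    outer loop
      vertex 16.730 11.069 19.224
      vertex 12.450 0.939 19.224
      vertex 16.434 5.225 19.224
    endloop
  endfacet
  facet normal 0.7976 0.6031 0.0000
    outer loop
      vertex 16.730 11.069 0.000
      vertex 13.201 15.736 0.000
      vertex 13.201 15.736 19.224
    endloop
  endfacet
  facet normal 0.7976 0.6031 0.0000
    outer loop
      vertex 16.730 11.069 0.000
      vertex 13.201 15.736 19.224
      vertex 16.730 11.069 19.224
    endloop
  endfacet
  facet normal 0.2232 0.9748 0.0000
    outer loop
      vertex 13.201 15.736 0.000
      vertex 7.497 17.042 0.000
      vertex 7.497 17.042 19.224
    endloop
  endfacet
  facet normal 0.2232 0.9748 0.0000
    outer loop
      vertex 13.201 15.736 0.000
      vertex 7.497 17.042 19.224
      vertex 13.201 15.736 19.224
    endloop
  endfacet
  facet normal -0.4555 0.8903 0.0000
    outer loop
      vertex 7.497 17.042 0.000
      vertex 2.288 14.377 0.000
      vertex 2.288 14.377 19.224
    endloop
  endfacet
  facet normal -0.4555 0.8903 0.0000
    outer loop
      vertex 7.497 17.042 0.000
      vertex 2.288 14.377 19.224
      vertex 7.497 17.042 19.224
    endloop
  endfacet
  facet normal -0.9212 0.3891 0.0000
    outer loop
      vertex 2.288 14.377 0.000
      vertex 0.011 8.987 0.000
      vertex 0.011 8.987 19.224
    endloop
  endfacet
  facet normal -0.9212 0.3891 0.0000
    outer loop
      vertex 2.288 14.377 0.000
      vertex 0.011 8.987 19.224
      vertex 2.288 14.377 19.224
    endloop
  endfacet
  facet normal -0.9558 -0.2939 0.0000
    outer loop
      vertex 0.011 8.987 0.000
      vertex 1.731 3.394 0.000
      vertex 1.731 3.394 19.224
    endloop
  endfacet
  facet normal -0.9558 -0.2939 0.0000
    outer loop
      vertex 0.011 8.987 0.000
      vertex 1.731 3.394 19.224
      vertex 0.011 8.987 19.224
    endloop
  endfacet
  facet normal -0.5431 -0.8396 0.0000
    outer loop
      vertex 1.731 3.394 0.000
      vertex 6.644 0.216 0.000
      vertex 6.644 0.216 19.224
    endloop
  endfacet
  facet normal -0.5431 -0.8396 0.0000
    outer loop
      vertex 1.731 3.394 0.000
      vertex 6.644 0.216 19.224
      vertex 1.731 3.394 19.224
    endloop
  endfacet
  facet normal 0.1236 -0.9923 0.0000
    outer loop
      vertex 6.644 0.216 0.000
      vertex 12.450 0.939 0.000
      vertex 12.450 0.939 19.224
    endloop
  endfacet
  facet normal 0.1236 -0.9923 0.0000
    outer loop
      vertex 6.644 0.216 0.000
      vertex 12.450 0.939 19.224
      vertex 6.644 0.216 19.224
    endloop
  endfacet
  facet normal 0.7324 -0.6808 0.0000
    outer loop
      vertex 12.450 0.939 0.000
      vertex 16.434 5.225 0.000
      vertex 16.434 5.225 19.224
    endloop
  endfacet
  facet normal 0.7324 -0.6808 0.0000
    outer loop
      vertex 12.450 0.939 0.000
      vertex 16.434 5.225 19.224
      vertex 12.450 0.939 19.224
    endloop
  endfacet
  facet normal 0.9987 -0.0506 0.0000
    outer loop
      vertex 16.434 5.225 0.000
      vertex 16.730 11.069 0.000
      vertex 16.730 11.069 19.224
    endloop
  endfacet
  facet normal 0.9987 -0.0506 0.0000
    outer loop
      vertex 16.434 5.225 0.000
      vertex 16.730 11.069 19.224
      vertex 16.434 5.225 19.224
    endloop
  endfacet
endsolid part

The G0 Z moves step by Δz≈3.204 mm. Every layer's G1 loop is the same polygon, so the solid is a straight extrusion of it from z=0 to z≈19.2. Closing with flat bottom and top caps and triangulating gives 32 facets — a regular 9-sided prism (a cylinder approximated with 9 flat sides), circumscribed radius ≈ 8.55 mm, height ≈ 19.2 mm.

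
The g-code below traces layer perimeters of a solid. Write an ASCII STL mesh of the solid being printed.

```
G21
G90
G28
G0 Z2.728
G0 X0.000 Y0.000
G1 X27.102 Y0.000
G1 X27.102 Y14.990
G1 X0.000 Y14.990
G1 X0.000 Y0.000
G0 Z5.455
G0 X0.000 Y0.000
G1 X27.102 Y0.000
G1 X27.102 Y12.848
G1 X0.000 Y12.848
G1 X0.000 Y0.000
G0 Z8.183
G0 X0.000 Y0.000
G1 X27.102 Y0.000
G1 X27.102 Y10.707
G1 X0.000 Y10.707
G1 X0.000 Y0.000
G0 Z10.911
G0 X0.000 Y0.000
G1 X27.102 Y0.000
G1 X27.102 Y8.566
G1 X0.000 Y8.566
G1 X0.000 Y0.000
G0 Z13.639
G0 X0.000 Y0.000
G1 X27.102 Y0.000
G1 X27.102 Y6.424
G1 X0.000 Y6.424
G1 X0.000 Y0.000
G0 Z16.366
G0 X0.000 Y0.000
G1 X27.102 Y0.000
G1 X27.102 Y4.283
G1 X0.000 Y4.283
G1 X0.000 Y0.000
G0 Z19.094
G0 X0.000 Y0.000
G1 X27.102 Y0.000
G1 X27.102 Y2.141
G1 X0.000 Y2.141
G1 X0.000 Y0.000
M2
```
solid part
  facet normal 0.0000 0.0000 -1.0000
    outer loop
      vertex 27.102 17.131 0.000
      vertex 27.102 0.000 0.000
      vertex 0.000 0.000 0.000
    endloop
  endfacet
  facet normal 0.0000 0.0000 -1.0000
    outer loop
      vertex 0.000 17.131 0.000
      vertex 27.102 17.131 0.000
      vertex 0.000 0.000 0.000
    endloop
  endfacet
  facet normal 0.0000 -1.0000 0.0000
    outer loop
      vertex 0.000 0.000 0.000
      vertex 27.102 0.000 0.000
      vertex 27.102 0.000 21.822
    endloop
  endfacet
  facet normal 0.0000 -1.0000 0.0000
    outer loop
      vertex 0.000 0.000 0.000
      vertex 27.102 0.000 21.822
      vertex 0.000 0.000 21.822
    endloop
  endfacet
  facet normal 0.0000 0.7866 0.6175
    outer loop
      vertex 0.000 0.000 21.822
      vertex 27.102 0.000 21.822
      vertex 27.102 17.131 0.000
    endloop
  endfacet
  facet normal 0.0000 0.7866 0.6175
    outer loop
      vertex 0.000 0.000 21.822
      vertex 27.102 17.131 0.000
      vertex 0.000 17.131 0.000
    endloop
  endfacet
  facet normal -1.0000 0.0000 0.0000
    outer loop
      vertex 0.000 0.000 21.822
      vertex 0.000 17.131 0.000
      vertex 0.000 0.000 0.000
    endloop
  endfacet
  facet normal 1.0000 0.0000 0.0000
    outer loop
      vertex 27.102 0.000 0.000
      vertex 27.102 17.131 0.000
      vertex 27.102 0.000 21.822
    endloop
  endfacet
endsolid part

The G0 Z moves step by Δz≈2.728 mm. The G1 loops shrink linearly with z, so the solid tapers from its base footprint up to z≈21.8. Closing with a flat bottom cap and the tapered top and triangulating gives 8 facets — a wedge (ramp): 27.1 × 17.1 mm base, rising to 21.8 mm along the y=0 edge and sloping linearly to z=0 at y=17.1.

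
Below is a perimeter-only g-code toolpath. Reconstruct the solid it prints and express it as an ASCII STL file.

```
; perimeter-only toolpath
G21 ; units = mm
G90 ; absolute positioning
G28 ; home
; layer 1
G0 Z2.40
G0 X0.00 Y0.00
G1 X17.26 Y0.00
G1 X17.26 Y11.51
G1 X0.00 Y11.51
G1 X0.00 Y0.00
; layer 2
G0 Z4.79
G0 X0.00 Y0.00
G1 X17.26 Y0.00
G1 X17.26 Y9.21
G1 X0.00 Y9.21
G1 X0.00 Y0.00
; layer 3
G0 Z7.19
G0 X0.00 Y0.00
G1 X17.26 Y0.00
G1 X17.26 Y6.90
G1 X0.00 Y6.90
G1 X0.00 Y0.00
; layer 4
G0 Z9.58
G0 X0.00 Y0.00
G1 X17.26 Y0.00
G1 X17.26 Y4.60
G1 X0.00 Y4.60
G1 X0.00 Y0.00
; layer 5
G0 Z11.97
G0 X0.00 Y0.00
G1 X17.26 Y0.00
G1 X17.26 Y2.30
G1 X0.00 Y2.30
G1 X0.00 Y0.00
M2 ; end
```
solid part
  facet normal 0.0000 0.0000 -1.0000
    outer loop
      vertex 17.26 13.81 0.00
      vertex 17.26 0.00 0.00
      vertex 0.00 0.00 0.00
    endloop
  endfacet
  facet normal 0.0000 0.0000 -1.0000
    outer loop
      vertex 0.00 13.81 0.00
      vertex 17.26 13.81 0.00
      vertex 0.00 0.00 0.00
    endloop
  endfacet
  facet normal 0.0000 -1.0000 0.0000
    outer loop
      vertex 0.00 0.00 0.00
      vertex 17.26 0.00 0.00
      vertex 17.26 0.00 14.37
    endloop
  endfacet
  facet normal 0.0000 -1.0000 0.0000
    outer loop
      vertex 0.00 0.00 0.00
      vertex 17.26 0.00 14.37
      vertex 0.00 0.00 14.37
    endloop
  endfacet
  facet normal 0.0000 0.7210 0.6929
    outer loop
      vertex 0.00 0.00 14.37
      vertex 17.26 0.00 14.37
      vertex 17.26 13.81 0.00
    endloop
  endfacet
  facet normal 0.0000 0.7210 0.6929
    outer loop
      vertex 0.00 0.00 14.37
      vertex 17.26 13.81 0.00
      vertex 0.00 13.81 0.00
    endloop
  endfacet
  facet normal -1.0000 0.0000 0.0000
    outer loop
      vertex 0.00 0.00 14.37
      vertex 0.00 13.81 0.00
      vertex 0.00 0.00 0.00
    endloop
  endfacet
  facet normal 1.0000 0.0000 0.0000
    outer loop
      vertex 17.26 0.00 0.00
      vertex 17.26 13.81 0.00
      vertex 17.26 0.00 14.37
    endloop
  endfacet
endsolid part

The G0 Z moves step by Δz≈2.40 mm. The G1 loops shrink linearly with z, so the solid tapers from its base footprint up to z≈14.4. Closing with a flat bottom cap and the tapered top and triangulating gives 8 facets — a wedge (ramp): 17.3 × 13.8 mm base, rising to 14.4 mm along the y=0 edge and sloping linearly to z=0 at y=13.8.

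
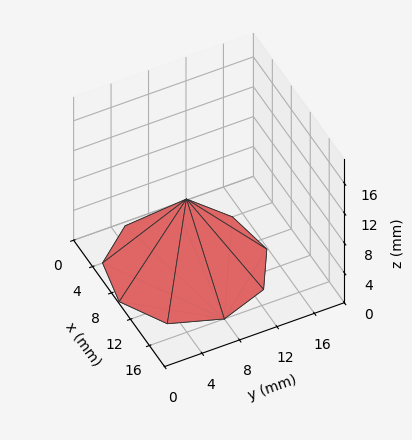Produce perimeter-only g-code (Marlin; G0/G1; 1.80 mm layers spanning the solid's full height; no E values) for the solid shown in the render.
Reading the render: the shape is a regular 9-sided pyramid, base circumscribed radius ≈ 8 mm, apex at z ≈ 9 mm (dimensions read to the nearest mm from the axis ticks). For the g-code, the solid's height is divided into equal slices at the stated Δz and each level perimeter traced with G1 moves after a G0 lift.

; perimeter-only toolpath
G21 ; units = mm
G90 ; absolute positioning
G28 ; home
; layer 1
G0 Z1.80
G0 X14.40 Y8.00
G1 X12.90 Y12.11
G1 X9.11 Y14.30
G1 X4.80 Y13.54
G1 X1.98 Y10.19
G1 X1.98 Y5.81
G1 X4.80 Y2.46
G1 X9.11 Y1.70
G1 X12.90 Y3.89
G1 X14.40 Y8.00
; layer 2
G0 Z3.60
G0 X12.80 Y8.00
G1 X11.68 Y11.08
G1 X8.83 Y12.73
G1 X5.60 Y12.16
G1 X3.49 Y9.64
G1 X3.49 Y6.36
G1 X5.60 Y3.84
G1 X8.83 Y3.27
G1 X11.68 Y4.92
G1 X12.80 Y8.00
; layer 3
G0 Z5.40
G0 X11.20 Y8.00
G1 X10.45 Y10.06
G1 X8.56 Y11.15
G1 X6.40 Y10.77
G1 X4.99 Y9.10
G1 X4.99 Y6.90
G1 X6.40 Y5.23
G1 X8.56 Y4.85
G1 X10.45 Y5.94
G1 X11.20 Y8.00
; layer 4
G0 Z7.20
G0 X9.60 Y8.00
G1 X9.23 Y9.03
G1 X8.28 Y9.58
G1 X7.20 Y9.39
G1 X6.50 Y8.55
G1 X6.50 Y7.45
G1 X7.20 Y6.61
G1 X8.28 Y6.42
G1 X9.23 Y6.97
G1 X9.60 Y8.00
M2 ; end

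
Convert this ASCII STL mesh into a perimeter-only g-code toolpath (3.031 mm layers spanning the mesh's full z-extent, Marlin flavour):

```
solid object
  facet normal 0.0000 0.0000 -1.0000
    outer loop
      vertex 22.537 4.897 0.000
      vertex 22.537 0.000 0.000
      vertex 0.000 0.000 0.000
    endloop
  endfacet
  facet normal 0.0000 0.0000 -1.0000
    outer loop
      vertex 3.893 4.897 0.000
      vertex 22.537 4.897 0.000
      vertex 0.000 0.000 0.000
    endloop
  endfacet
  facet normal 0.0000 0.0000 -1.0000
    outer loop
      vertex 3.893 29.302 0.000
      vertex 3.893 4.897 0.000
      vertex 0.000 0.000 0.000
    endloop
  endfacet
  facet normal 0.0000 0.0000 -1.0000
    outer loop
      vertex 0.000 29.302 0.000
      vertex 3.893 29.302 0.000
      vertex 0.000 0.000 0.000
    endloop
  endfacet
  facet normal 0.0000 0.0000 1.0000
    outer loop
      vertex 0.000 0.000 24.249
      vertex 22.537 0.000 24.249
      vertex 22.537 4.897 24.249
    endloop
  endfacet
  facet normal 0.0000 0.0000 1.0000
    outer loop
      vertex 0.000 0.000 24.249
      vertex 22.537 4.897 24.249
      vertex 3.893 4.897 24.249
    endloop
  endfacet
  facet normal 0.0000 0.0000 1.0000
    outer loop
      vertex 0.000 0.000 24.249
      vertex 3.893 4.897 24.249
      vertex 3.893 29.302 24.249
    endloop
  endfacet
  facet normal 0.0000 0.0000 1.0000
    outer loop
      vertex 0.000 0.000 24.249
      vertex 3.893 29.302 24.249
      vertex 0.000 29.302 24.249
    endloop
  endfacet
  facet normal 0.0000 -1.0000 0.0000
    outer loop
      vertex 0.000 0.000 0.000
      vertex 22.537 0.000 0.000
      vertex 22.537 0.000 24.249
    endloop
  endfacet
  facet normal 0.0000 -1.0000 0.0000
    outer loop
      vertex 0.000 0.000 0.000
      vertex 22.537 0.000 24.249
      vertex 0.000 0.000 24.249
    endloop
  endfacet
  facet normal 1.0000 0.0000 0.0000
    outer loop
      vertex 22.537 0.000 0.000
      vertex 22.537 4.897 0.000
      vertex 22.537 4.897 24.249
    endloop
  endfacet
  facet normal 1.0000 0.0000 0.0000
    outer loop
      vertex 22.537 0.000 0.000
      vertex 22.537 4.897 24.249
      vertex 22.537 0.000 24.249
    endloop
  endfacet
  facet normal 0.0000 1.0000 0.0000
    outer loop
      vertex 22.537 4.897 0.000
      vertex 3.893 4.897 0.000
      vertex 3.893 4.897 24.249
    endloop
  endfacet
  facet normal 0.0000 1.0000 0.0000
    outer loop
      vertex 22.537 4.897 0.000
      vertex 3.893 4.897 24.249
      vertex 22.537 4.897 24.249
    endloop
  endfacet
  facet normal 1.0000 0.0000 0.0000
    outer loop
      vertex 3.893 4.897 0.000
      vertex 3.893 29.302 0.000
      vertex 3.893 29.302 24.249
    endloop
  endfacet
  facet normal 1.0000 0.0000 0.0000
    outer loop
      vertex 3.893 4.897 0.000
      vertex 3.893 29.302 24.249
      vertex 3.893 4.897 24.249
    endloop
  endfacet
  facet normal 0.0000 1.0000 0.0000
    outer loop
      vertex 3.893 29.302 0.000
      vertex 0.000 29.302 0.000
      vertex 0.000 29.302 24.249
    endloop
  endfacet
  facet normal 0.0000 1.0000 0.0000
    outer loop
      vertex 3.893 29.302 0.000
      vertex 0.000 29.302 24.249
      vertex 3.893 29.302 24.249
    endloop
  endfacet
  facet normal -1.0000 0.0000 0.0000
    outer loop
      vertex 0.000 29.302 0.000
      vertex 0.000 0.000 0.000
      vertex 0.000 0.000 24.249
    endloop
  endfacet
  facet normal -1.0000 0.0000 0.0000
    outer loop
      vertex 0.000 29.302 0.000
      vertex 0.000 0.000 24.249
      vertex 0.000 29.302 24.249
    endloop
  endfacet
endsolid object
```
; perimeter-only toolpath
G21 ; units = mm
G90 ; absolute positioning
G28 ; home
; layer 1
G0 Z3.031
G0 X0.000 Y0.000
G1 X22.537 Y0.000
G1 X22.537 Y4.897
G1 X3.893 Y4.897
G1 X3.893 Y29.302
G1 X0.000 Y29.302
G1 X0.000 Y0.000
; layer 2
G0 Z6.062
G0 X0.000 Y0.000
G1 X22.537 Y0.000
G1 X22.537 Y4.897
G1 X3.893 Y4.897
G1 X3.893 Y29.302
G1 X0.000 Y29.302
G1 X0.000 Y0.000
; layer 3
G0 Z9.093
G0 X0.000 Y0.000
G1 X22.537 Y0.000
G1 X22.537 Y4.897
G1 X3.893 Y4.897
G1 X3.893 Y29.302
G1 X0.000 Y29.302
G1 X0.000 Y0.000
; layer 4
G0 Z12.124
G0 X0.000 Y0.000
G1 X22.537 Y0.000
G1 X22.537 Y4.897
G1 X3.893 Y4.897
G1 X3.893 Y29.302
G1 X0.000 Y29.302
G1 X0.000 Y0.000
; layer 5
G0 Z15.156
G0 X0.000 Y0.000
G1 X22.537 Y0.000
G1 X22.537 Y4.897
G1 X3.893 Y4.897
G1 X3.893 Y29.302
G1 X0.000 Y29.302
G1 X0.000 Y0.000
; layer 6
G0 Z18.187
G0 X0.000 Y0.000
G1 X22.537 Y0.000
G1 X22.537 Y4.897
G1 X3.893 Y4.897
G1 X3.893 Y29.302
G1 X0.000 Y29.302
G1 X0.000 Y0.000
; layer 7
G0 Z21.218
G0 X0.000 Y0.000
G1 X22.537 Y0.000
G1 X22.537 Y4.897
G1 X3.893 Y4.897
G1 X3.893 Y29.302
G1 X0.000 Y29.302
G1 X0.000 Y0.000
; layer 8
G0 Z24.249
G0 X0.000 Y0.000
G1 X22.537 Y0.000
G1 X22.537 Y4.897
G1 X3.893 Y4.897
G1 X3.893 Y29.302
G1 X0.000 Y29.302
G1 X0.000 Y0.000
M2 ; end

The solid is an L-shaped prism: outer 22.5 × 29.3 mm, arm thicknesses ≈ 4.9 mm (horizontal) and 3.89 mm (vertical), extruded 24.2 mm in z. Slicing at Δz = 3.031 mm — 8 equal slices spanning the solid's height, so layer i sits at z = i·h/8 — gives 8 non-empty perimeters. Each is a 6-segment closed polygon; G0 lifts to the layer z and rapids to the start vertex, then G1 traces the edges.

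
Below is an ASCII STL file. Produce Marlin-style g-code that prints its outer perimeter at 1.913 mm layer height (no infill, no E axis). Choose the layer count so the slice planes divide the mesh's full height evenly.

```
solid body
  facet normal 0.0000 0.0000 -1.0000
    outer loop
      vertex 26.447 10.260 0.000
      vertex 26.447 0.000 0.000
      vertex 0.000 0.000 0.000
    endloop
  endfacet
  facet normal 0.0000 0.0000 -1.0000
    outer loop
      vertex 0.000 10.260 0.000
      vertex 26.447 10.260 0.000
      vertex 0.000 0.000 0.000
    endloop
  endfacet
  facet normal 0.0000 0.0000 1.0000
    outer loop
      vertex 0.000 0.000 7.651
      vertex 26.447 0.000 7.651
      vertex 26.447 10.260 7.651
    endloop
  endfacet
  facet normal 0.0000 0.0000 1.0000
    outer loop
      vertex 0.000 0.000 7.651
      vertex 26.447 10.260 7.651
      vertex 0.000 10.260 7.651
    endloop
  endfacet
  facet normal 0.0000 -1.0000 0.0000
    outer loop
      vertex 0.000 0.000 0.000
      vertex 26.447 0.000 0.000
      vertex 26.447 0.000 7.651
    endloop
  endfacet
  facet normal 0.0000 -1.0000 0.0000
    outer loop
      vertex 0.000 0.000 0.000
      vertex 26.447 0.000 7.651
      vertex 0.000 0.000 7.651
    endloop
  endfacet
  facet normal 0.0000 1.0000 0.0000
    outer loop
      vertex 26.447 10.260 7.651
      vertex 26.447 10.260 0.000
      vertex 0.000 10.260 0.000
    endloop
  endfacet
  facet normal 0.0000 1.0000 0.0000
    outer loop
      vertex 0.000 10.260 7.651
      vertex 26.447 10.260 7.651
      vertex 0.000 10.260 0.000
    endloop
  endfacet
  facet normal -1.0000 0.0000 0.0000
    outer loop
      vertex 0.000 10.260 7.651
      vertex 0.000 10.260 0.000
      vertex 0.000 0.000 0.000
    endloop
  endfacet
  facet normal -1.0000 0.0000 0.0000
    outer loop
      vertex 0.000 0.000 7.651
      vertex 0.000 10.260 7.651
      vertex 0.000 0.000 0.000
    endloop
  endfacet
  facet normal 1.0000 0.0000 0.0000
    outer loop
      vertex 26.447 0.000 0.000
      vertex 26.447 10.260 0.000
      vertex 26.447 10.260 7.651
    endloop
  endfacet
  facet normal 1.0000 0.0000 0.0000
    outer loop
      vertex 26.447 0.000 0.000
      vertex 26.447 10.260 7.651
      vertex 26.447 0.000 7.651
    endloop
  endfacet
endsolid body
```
; perimeter-only toolpath
G21 ; units = mm
G90 ; absolute positioning
G28 ; home
; layer 1
G0 Z1.913
G0 X0.000 Y0.000
G1 X26.447 Y0.000
G1 X26.447 Y10.260
G1 X0.000 Y10.260
G1 X0.000 Y0.000
; layer 2
G0 Z3.825
G0 X0.000 Y0.000
G1 X26.447 Y0.000
G1 X26.447 Y10.260
G1 X0.000 Y10.260
G1 X0.000 Y0.000
; layer 3
G0 Z5.738
G0 X0.000 Y0.000
G1 X26.447 Y0.000
G1 X26.447 Y10.260
G1 X0.000 Y10.260
G1 X0.000 Y0.000
; layer 4
G0 Z7.651
G0 X0.000 Y0.000
G1 X26.447 Y0.000
G1 X26.447 Y10.260
G1 X0.000 Y10.260
G1 X0.000 Y0.000
M2 ; end

The solid is a rectangular box, roughly 26.4 × 10.3 mm footprint and 7.65 mm tall. Slicing at Δz = 1.913 mm — 4 equal slices spanning the solid's height, so layer i sits at z = i·h/4 — gives 4 non-empty perimeters. Each is a 4-segment closed polygon; G0 lifts to the layer z and rapids to the start vertex, then G1 traces the edges.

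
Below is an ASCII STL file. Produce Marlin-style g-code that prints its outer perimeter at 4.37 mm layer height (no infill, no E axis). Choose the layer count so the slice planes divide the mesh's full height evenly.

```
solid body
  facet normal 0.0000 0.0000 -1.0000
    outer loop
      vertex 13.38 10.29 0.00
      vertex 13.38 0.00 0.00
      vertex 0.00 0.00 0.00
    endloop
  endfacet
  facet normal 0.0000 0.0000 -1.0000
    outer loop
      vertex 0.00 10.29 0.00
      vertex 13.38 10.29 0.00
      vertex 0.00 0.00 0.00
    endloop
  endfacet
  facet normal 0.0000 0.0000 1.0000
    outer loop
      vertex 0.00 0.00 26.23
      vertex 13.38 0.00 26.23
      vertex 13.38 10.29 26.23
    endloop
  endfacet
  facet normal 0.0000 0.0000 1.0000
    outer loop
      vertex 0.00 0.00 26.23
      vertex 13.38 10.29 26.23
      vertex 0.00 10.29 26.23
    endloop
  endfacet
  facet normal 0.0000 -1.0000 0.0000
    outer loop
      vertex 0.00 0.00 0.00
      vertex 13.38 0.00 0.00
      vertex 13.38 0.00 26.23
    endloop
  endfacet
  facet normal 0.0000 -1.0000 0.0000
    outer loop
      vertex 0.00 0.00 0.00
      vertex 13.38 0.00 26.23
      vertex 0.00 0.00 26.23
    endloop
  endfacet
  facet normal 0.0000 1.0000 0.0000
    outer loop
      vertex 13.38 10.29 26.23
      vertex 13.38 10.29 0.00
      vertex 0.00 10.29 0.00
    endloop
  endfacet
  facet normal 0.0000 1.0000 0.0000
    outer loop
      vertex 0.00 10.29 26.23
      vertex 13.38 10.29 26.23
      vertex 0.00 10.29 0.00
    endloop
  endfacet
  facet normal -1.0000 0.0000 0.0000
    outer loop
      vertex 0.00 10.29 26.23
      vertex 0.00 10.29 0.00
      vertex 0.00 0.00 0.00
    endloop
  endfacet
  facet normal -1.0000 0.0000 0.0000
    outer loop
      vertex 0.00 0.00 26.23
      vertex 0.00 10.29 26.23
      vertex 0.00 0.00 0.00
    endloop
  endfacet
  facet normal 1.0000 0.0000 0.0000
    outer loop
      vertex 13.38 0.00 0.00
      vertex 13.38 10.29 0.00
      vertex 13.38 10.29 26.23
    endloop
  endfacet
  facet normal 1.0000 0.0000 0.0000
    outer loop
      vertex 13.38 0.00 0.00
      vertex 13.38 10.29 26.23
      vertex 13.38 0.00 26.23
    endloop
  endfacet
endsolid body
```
; perimeter-only toolpath
G21 ; units = mm
G90 ; absolute positioning
G28 ; home
; layer 1
G0 Z4.37
G0 X0.00 Y0.00
G1 X13.38 Y0.00
G1 X13.38 Y10.29
G1 X0.00 Y10.29
G1 X0.00 Y0.00
; layer 2
G0 Z8.74
G0 X0.00 Y0.00
G1 X13.38 Y0.00
G1 X13.38 Y10.29
G1 X0.00 Y10.29
G1 X0.00 Y0.00
; layer 3
G0 Z13.12
G0 X0.00 Y0.00
G1 X13.38 Y0.00
G1 X13.38 Y10.29
G1 X0.00 Y10.29
G1 X0.00 Y0.00
; layer 4
G0 Z17.49
G0 X0.00 Y0.00
G1 X13.38 Y0.00
G1 X13.38 Y10.29
G1 X0.00 Y10.29
G1 X0.00 Y0.00
; layer 5
G0 Z21.86
G0 X0.00 Y0.00
G1 X13.38 Y0.00
G1 X13.38 Y10.29
G1 X0.00 Y10.29
G1 X0.00 Y0.00
; layer 6
G0 Z26.23
G0 X0.00 Y0.00
G1 X13.38 Y0.00
G1 X13.38 Y10.29
G1 X0.00 Y10.29
G1 X0.00 Y0.00
M2 ; end

The solid is a rectangular box, roughly 13.4 × 10.3 mm footprint and 26.2 mm tall. Slicing at Δz = 4.37 mm — 6 equal slices spanning the solid's height, so layer i sits at z = i·h/6 — gives 6 non-empty perimeters. Each is a 4-segment closed polygon; G0 lifts to the layer z and rapids to the start vertex, then G1 traces the edges.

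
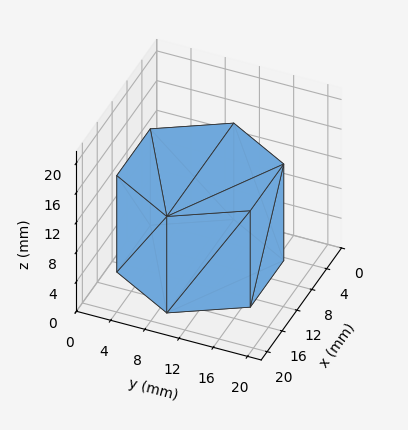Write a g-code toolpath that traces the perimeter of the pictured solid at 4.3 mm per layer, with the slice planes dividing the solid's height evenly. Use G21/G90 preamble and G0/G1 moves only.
Reading the render: the shape is a regular 6-sided prism (a cylinder approximated with 6 flat sides), circumscribed radius ≈ 9 mm, height ≈ 13 mm (dimensions read to the nearest mm from the axis ticks). For the g-code, the solid's height is divided into equal slices at the stated Δz and each level perimeter traced with G1 moves after a G0 lift.

; perimeter-only toolpath
G21 ; units = mm
G90 ; absolute positioning
G28 ; home
; layer 1
G0 Z4.3
G0 X18.0 Y9.0
G1 X13.5 Y16.8
G1 X4.5 Y16.8
G1 X0.0 Y9.0
G1 X4.5 Y1.2
G1 X13.5 Y1.2
G1 X18.0 Y9.0
; layer 2
G0 Z8.7
G0 X18.0 Y9.0
G1 X13.5 Y16.8
G1 X4.5 Y16.8
G1 X0.0 Y9.0
G1 X4.5 Y1.2
G1 X13.5 Y1.2
G1 X18.0 Y9.0
; layer 3
G0 Z13.0
G0 X18.0 Y9.0
G1 X13.5 Y16.8
G1 X4.5 Y16.8
G1 X0.0 Y9.0
G1 X4.5 Y1.2
G1 X13.5 Y1.2
G1 X18.0 Y9.0
M2 ; end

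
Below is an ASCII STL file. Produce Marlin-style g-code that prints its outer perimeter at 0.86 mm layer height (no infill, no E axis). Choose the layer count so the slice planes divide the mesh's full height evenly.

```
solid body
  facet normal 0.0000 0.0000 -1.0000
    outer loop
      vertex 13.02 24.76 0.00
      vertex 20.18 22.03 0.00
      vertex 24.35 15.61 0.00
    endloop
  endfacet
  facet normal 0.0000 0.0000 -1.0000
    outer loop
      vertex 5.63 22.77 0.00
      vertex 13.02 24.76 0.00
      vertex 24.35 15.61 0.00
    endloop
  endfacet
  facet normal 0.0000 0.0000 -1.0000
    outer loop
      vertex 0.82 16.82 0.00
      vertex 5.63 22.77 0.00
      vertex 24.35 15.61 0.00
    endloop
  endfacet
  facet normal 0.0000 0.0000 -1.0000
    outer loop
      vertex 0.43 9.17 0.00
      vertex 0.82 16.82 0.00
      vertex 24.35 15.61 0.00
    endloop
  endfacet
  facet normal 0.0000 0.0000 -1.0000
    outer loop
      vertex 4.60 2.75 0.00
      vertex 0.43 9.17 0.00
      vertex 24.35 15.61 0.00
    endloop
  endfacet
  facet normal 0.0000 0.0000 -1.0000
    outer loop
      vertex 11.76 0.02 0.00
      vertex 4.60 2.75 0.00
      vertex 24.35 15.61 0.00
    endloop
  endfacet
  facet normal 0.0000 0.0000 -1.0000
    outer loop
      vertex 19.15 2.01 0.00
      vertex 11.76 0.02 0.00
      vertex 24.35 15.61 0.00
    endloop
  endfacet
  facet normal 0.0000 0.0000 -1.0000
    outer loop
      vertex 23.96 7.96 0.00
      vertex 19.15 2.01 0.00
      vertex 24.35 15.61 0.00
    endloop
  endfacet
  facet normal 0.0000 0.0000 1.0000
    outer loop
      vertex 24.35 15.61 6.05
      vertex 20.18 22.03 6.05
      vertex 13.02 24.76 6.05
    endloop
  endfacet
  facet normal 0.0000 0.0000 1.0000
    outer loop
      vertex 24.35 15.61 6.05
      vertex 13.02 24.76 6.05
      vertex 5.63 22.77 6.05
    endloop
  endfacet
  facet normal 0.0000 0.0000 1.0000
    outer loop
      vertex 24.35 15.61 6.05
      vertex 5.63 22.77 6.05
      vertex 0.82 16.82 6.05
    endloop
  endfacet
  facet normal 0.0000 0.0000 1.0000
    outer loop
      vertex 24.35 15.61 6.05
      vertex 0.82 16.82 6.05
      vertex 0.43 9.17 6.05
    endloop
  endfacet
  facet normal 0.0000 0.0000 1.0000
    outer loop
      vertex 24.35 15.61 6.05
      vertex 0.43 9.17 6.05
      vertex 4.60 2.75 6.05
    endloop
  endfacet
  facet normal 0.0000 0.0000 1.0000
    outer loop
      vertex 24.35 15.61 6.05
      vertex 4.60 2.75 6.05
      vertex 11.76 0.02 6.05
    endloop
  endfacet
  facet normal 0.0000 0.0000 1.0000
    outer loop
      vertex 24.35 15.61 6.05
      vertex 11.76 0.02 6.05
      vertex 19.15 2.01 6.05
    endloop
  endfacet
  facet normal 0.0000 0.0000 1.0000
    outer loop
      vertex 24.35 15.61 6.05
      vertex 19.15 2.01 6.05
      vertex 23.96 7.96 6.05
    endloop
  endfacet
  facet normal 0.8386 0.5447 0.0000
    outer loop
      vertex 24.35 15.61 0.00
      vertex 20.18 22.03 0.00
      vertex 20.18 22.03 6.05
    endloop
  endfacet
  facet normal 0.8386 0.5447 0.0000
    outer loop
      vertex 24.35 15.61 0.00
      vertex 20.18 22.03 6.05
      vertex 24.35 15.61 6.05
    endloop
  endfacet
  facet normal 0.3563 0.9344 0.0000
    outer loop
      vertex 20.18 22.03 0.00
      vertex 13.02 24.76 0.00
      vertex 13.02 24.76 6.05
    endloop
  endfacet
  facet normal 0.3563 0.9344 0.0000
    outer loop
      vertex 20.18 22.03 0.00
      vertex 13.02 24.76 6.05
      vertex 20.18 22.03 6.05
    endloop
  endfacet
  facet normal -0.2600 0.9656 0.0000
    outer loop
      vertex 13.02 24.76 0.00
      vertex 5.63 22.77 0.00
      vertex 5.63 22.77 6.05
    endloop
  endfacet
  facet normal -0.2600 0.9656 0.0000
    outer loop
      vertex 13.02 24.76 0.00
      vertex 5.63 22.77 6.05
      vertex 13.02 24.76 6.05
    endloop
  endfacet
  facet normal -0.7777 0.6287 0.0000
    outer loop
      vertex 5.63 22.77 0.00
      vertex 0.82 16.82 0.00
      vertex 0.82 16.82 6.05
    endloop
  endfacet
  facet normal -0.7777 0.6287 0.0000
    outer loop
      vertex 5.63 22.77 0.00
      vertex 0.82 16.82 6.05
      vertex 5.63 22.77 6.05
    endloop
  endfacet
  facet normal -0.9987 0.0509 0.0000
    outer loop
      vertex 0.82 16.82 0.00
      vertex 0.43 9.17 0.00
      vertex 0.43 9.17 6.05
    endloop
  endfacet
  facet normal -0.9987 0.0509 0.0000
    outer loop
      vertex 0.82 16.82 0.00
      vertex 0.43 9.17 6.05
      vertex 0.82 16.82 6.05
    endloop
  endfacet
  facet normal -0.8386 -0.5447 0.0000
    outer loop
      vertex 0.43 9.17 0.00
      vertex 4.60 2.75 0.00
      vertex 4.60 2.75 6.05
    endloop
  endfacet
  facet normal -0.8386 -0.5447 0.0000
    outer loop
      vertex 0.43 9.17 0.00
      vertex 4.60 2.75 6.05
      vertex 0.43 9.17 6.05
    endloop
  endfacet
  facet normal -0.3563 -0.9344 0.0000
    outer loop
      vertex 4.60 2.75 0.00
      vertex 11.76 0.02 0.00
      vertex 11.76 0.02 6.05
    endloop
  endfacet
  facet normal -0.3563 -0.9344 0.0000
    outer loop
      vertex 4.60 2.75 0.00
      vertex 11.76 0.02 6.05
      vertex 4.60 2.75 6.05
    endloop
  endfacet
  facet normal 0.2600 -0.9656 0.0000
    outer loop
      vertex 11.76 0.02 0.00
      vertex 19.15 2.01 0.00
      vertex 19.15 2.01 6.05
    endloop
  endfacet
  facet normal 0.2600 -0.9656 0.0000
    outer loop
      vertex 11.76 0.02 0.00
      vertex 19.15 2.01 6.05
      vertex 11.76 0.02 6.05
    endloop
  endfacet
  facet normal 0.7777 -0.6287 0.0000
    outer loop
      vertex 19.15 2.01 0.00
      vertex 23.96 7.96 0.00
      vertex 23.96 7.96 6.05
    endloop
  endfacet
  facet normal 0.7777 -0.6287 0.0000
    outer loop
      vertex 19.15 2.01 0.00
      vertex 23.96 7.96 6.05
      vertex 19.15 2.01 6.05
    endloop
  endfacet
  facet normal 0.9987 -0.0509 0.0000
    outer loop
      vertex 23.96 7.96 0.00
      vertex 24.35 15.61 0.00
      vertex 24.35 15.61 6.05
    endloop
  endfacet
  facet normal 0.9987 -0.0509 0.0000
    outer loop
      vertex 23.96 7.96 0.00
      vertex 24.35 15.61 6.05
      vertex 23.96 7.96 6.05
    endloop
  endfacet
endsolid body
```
; perimeter-only toolpath
G21 ; units = mm
G90 ; absolute positioning
G28 ; home
; layer 1
G0 Z0.86
G0 X24.35 Y15.61
G1 X20.18 Y22.03
G1 X13.02 Y24.76
G1 X5.63 Y22.77
G1 X0.82 Y16.82
G1 X0.43 Y9.17
G1 X4.60 Y2.75
G1 X11.76 Y0.02
G1 X19.15 Y2.01
G1 X23.96 Y7.96
G1 X24.35 Y15.61
; layer 2
G0 Z1.73
G0 X24.35 Y15.61
G1 X20.18 Y22.03
G1 X13.02 Y24.76
G1 X5.63 Y22.77
G1 X0.82 Y16.82
G1 X0.43 Y9.17
G1 X4.60 Y2.75
G1 X11.76 Y0.02
G1 X19.15 Y2.01
G1 X23.96 Y7.96
G1 X24.35 Y15.61
; layer 3
G0 Z2.59
G0 X24.35 Y15.61
G1 X20.18 Y22.03
G1 X13.02 Y24.76
G1 X5.63 Y22.77
G1 X0.82 Y16.82
G1 X0.43 Y9.17
G1 X4.60 Y2.75
G1 X11.76 Y0.02
G1 X19.15 Y2.01
G1 X23.96 Y7.96
G1 X24.35 Y15.61
; layer 4
G0 Z3.46
G0 X24.35 Y15.61
G1 X20.18 Y22.03
G1 X13.02 Y24.76
G1 X5.63 Y22.77
G1 X0.82 Y16.82
G1 X0.43 Y9.17
G1 X4.60 Y2.75
G1 X11.76 Y0.02
G1 X19.15 Y2.01
G1 X23.96 Y7.96
G1 X24.35 Y15.61
; layer 5
G0 Z4.32
G0 X24.35 Y15.61
G1 X20.18 Y22.03
G1 X13.02 Y24.76
G1 X5.63 Y22.77
G1 X0.82 Y16.82
G1 X0.43 Y9.17
G1 X4.60 Y2.75
G1 X11.76 Y0.02
G1 X19.15 Y2.01
G1 X23.96 Y7.96
G1 X24.35 Y15.61
; layer 6
G0 Z5.19
G0 X24.35 Y15.61
G1 X20.18 Y22.03
G1 X13.02 Y24.76
G1 X5.63 Y22.77
G1 X0.82 Y16.82
G1 X0.43 Y9.17
G1 X4.60 Y2.75
G1 X11.76 Y0.02
G1 X19.15 Y2.01
G1 X23.96 Y7.96
G1 X24.35 Y15.61
; layer 7
G0 Z6.05
G0 X24.35 Y15.61
G1 X20.18 Y22.03
G1 X13.02 Y24.76
G1 X5.63 Y22.77
G1 X0.82 Y16.82
G1 X0.43 Y9.17
G1 X4.60 Y2.75
G1 X11.76 Y0.02
G1 X19.15 Y2.01
G1 X23.96 Y7.96
G1 X24.35 Y15.61
M2 ; end

The solid is a regular 10-sided prism (a cylinder approximated with 10 flat sides), circumscribed radius ≈ 12.4 mm, height ≈ 6.05 mm. Slicing at Δz = 0.86 mm — 7 equal slices spanning the solid's height, so layer i sits at z = i·h/7 — gives 7 non-empty perimeters. Each is a 10-segment closed polygon; G0 lifts to the layer z and rapids to the start vertex, then G1 traces the edges.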